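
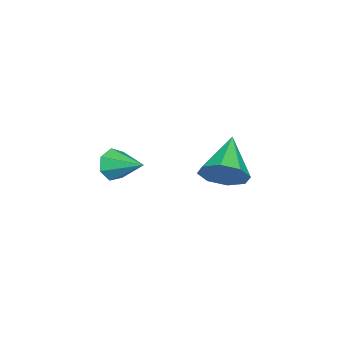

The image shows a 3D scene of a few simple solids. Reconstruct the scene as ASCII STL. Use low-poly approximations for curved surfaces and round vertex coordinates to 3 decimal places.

solid 
facet normal -0.329 -0.876 -0.352
outer loop
vertex -2.831 -2.178 -1.721
vertex -3.225 -1.792 -2.314
vertex -2.466 -2.077 -2.313
endloop
endfacet
facet normal 0.854 -0.071 0.515
outer loop
vertex -2.831 -2.178 -1.721
vertex -2.466 -2.077 -2.313
vertex -2.675 -0.328 -1.726
endloop
endfacet
facet normal -0.329 -0.876 -0.352
outer loop
vertex -2.466 -2.077 -2.313
vertex -3.225 -1.792 -2.314
vertex -2.673 -1.761 -2.906
endloop
endfacet
facet normal 0.954 0.192 -0.231
outer loop
vertex -2.466 -2.077 -2.313
vertex -2.673 -1.761 -2.906
vertex -2.675 -0.328 -1.726
endloop
endfacet
facet normal -0.329 -0.876 -0.353
outer loop
vertex -2.673 -1.761 -2.906
vertex -3.225 -1.792 -2.314
vertex -3.295 -1.468 -3.053
endloop
endfacet
facet normal 0.434 0.573 -0.695
outer loop
vertex -2.673 -1.761 -2.906
vertex -3.295 -1.468 -3.053
vertex -2.675 -0.328 -1.726
endloop
endfacet
facet normal -0.329 -0.876 -0.353
outer loop
vertex -3.295 -1.468 -3.053
vertex -3.225 -1.792 -2.314
vertex -3.864 -1.419 -2.644
endloop
endfacet
facet normal -0.313 0.788 -0.530
outer loop
vertex -3.295 -1.468 -3.053
vertex -3.864 -1.419 -2.644
vertex -2.675 -0.328 -1.726
endloop
endfacet
facet normal -0.329 -0.876 -0.353
outer loop
vertex -3.864 -1.419 -2.644
vertex -3.225 -1.792 -2.314
vertex -3.952 -1.651 -1.986
endloop
endfacet
facet normal -0.726 0.673 0.140
outer loop
vertex -3.864 -1.419 -2.644
vertex -3.952 -1.651 -1.986
vertex -2.675 -0.328 -1.726
endloop
endfacet
facet normal -0.329 -0.877 -0.351
outer loop
vertex -3.952 -1.651 -1.986
vertex -3.225 -1.792 -2.314
vertex -3.492 -1.988 -1.575
endloop
endfacet
facet normal -0.493 0.316 0.811
outer loop
vertex -3.952 -1.651 -1.986
vertex -3.492 -1.988 -1.575
vertex -2.675 -0.328 -1.726
endloop
endfacet
facet normal -0.330 -0.876 -0.351
outer loop
vertex -3.492 -1.988 -1.575
vertex -3.225 -1.792 -2.314
vertex -2.831 -2.178 -1.721
endloop
endfacet
facet normal 0.211 -0.015 0.977
outer loop
vertex -3.492 -1.988 -1.575
vertex -2.831 -2.178 -1.721
vertex -2.675 -0.328 -1.726
endloop
endfacet
facet normal 0.850 0.108 -0.516
outer loop
vertex -1.195 2.532 -0.371
vertex -1.646 3.242 -0.966
vertex -1.114 3.262 -0.085
endloop
endfacet
facet normal 0.116 -0.373 0.920
outer loop
vertex -1.195 2.532 -0.371
vertex -1.114 3.262 -0.085
vertex -3.414 3.018 0.106
endloop
endfacet
facet normal 0.850 0.107 -0.516
outer loop
vertex -1.114 3.262 -0.085
vertex -1.646 3.242 -0.966
vertex -1.344 3.98 -0.315
endloop
endfacet
facet normal 0.045 0.318 0.947
outer loop
vertex -1.114 3.262 -0.085
vertex -1.344 3.98 -0.315
vertex -3.414 3.018 0.106
endloop
endfacet
facet normal 0.850 0.107 -0.516
outer loop
vertex -1.344 3.98 -0.315
vertex -1.646 3.242 -0.966
vertex -1.751 4.266 -0.926
endloop
endfacet
facet normal -0.259 0.797 0.546
outer loop
vertex -1.344 3.98 -0.315
vertex -1.751 4.266 -0.926
vertex -3.414 3.018 0.106
endloop
endfacet
facet normal 0.850 0.107 -0.516
outer loop
vertex -1.751 4.266 -0.926
vertex -1.646 3.242 -0.966
vertex -2.097 3.951 -1.561
endloop
endfacet
facet normal -0.620 0.783 -0.051
outer loop
vertex -1.751 4.266 -0.926
vertex -2.097 3.951 -1.561
vertex -3.414 3.018 0.106
endloop
endfacet
facet normal 0.850 0.108 -0.515
outer loop
vertex -2.097 3.951 -1.561
vertex -1.646 3.242 -0.966
vertex -2.178 3.222 -1.848
endloop
endfacet
facet normal -0.823 0.285 -0.491
outer loop
vertex -2.097 3.951 -1.561
vertex -2.178 3.222 -1.848
vertex -3.414 3.018 0.106
endloop
endfacet
facet normal 0.850 0.107 -0.515
outer loop
vertex -2.178 3.222 -1.848
vertex -1.646 3.242 -0.966
vertex -1.948 2.503 -1.618
endloop
endfacet
facet normal -0.752 -0.406 -0.518
outer loop
vertex -2.178 3.222 -1.848
vertex -1.948 2.503 -1.618
vertex -3.414 3.018 0.106
endloop
endfacet
facet normal 0.850 0.107 -0.515
outer loop
vertex -1.948 2.503 -1.618
vertex -1.646 3.242 -0.966
vertex -1.541 2.218 -1.006
endloop
endfacet
facet normal -0.447 -0.887 -0.115
outer loop
vertex -1.948 2.503 -1.618
vertex -1.541 2.218 -1.006
vertex -3.414 3.018 0.106
endloop
endfacet
facet normal 0.850 0.107 -0.516
outer loop
vertex -1.541 2.218 -1.006
vertex -1.646 3.242 -0.966
vertex -1.195 2.532 -0.371
endloop
endfacet
facet normal -0.088 -0.873 0.480
outer loop
vertex -1.541 2.218 -1.006
vertex -1.195 2.532 -0.371
vertex -3.414 3.018 0.106
endloop
endfacet

endsolid


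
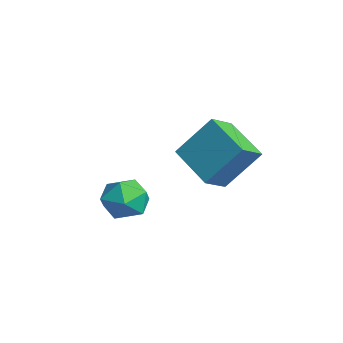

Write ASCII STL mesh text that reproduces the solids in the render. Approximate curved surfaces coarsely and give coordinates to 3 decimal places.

solid 
facet normal -0.877 -0.266 0.399
outer loop
vertex 0.6 -1.499 -0.17
vertex 0.948 -0.319 1.381
vertex 0.082 -0.621 -0.722
endloop
endfacet
facet normal -0.176 -0.596 -0.783
outer loop
vertex 1.792 -0.101 -1.501
vertex 0.6 -1.499 -0.17
vertex 0.082 -0.621 -0.722
endloop
endfacet
facet normal -0.877 -0.266 0.399
outer loop
vertex 0.082 -0.621 -0.722
vertex 0.948 -0.319 1.381
vertex 0.43 0.559 0.829
endloop
endfacet
facet normal -0.447 0.757 -0.476
outer loop
vertex 0.43 0.559 0.829
vertex 1.792 -0.101 -1.501
vertex 0.082 -0.621 -0.722
endloop
endfacet
facet normal 0.447 -0.757 0.476
outer loop
vertex 0.6 -1.499 -0.17
vertex 2.658 0.201 0.602
vertex 0.948 -0.319 1.381
endloop
endfacet
facet normal -0.176 -0.596 -0.783
outer loop
vertex 2.31 -0.979 -0.949
vertex 0.6 -1.499 -0.17
vertex 1.792 -0.101 -1.501
endloop
endfacet
facet normal 0.447 -0.757 0.476
outer loop
vertex 2.31 -0.979 -0.949
vertex 2.658 0.201 0.602
vertex 0.6 -1.499 -0.17
endloop
endfacet
facet normal 0.176 0.596 0.783
outer loop
vertex 0.948 -0.319 1.381
vertex 2.658 0.201 0.602
vertex 0.43 0.559 0.829
endloop
endfacet
facet normal -0.447 0.757 -0.476
outer loop
vertex 2.14 1.079 0.05
vertex 1.792 -0.101 -1.501
vertex 0.43 0.559 0.829
endloop
endfacet
facet normal 0.176 0.596 0.783
outer loop
vertex 0.43 0.559 0.829
vertex 2.658 0.201 0.602
vertex 2.14 1.079 0.05
endloop
endfacet
facet normal 0.877 0.266 -0.399
outer loop
vertex 2.14 1.079 0.05
vertex 2.31 -0.979 -0.949
vertex 1.792 -0.101 -1.501
endloop
endfacet
facet normal 0.877 0.266 -0.399
outer loop
vertex 2.658 0.201 0.602
vertex 2.31 -0.979 -0.949
vertex 2.14 1.079 0.05
endloop
endfacet
facet normal -0.910 0.134 0.392
outer loop
vertex 1.129 -3.419 -1.674
vertex 1.312 -4.092 -1.018
vertex 1.525 -3.177 -0.837
endloop
endfacet
facet normal -0.666 0.739 0.101
outer loop
vertex 1.129 -3.419 -1.674
vertex 1.525 -3.177 -0.837
vertex 1.841 -2.781 -1.649
endloop
endfacet
facet normal -0.529 0.613 -0.587
outer loop
vertex 1.129 -3.419 -1.674
vertex 1.841 -2.781 -1.649
vertex 1.823 -3.451 -2.332
endloop
endfacet
facet normal -0.688 -0.070 -0.722
outer loop
vertex 1.129 -3.419 -1.674
vertex 1.823 -3.451 -2.332
vertex 1.496 -4.261 -1.942
endloop
endfacet
facet normal -0.924 -0.365 -0.117
outer loop
vertex 1.129 -3.419 -1.674
vertex 1.496 -4.261 -1.942
vertex 1.312 -4.092 -1.018
endloop
endfacet
facet normal -0.050 0.905 0.422
outer loop
vertex 1.841 -2.781 -1.649
vertex 1.525 -3.177 -0.837
vertex 2.464 -3.059 -0.978
endloop
endfacet
facet normal -0.445 -0.073 0.892
outer loop
vertex 1.525 -3.177 -0.837
vertex 1.312 -4.092 -1.018
vertex 2.137 -3.869 -0.588
endloop
endfacet
facet normal -0.467 -0.882 0.068
outer loop
vertex 1.312 -4.092 -1.018
vertex 1.496 -4.261 -1.942
vertex 2.119 -4.539 -1.271
endloop
endfacet
facet normal -0.086 -0.404 -0.911
outer loop
vertex 1.496 -4.261 -1.942
vertex 1.823 -3.451 -2.332
vertex 2.435 -4.143 -2.083
endloop
endfacet
facet normal 0.171 0.701 -0.692
outer loop
vertex 1.823 -3.451 -2.332
vertex 1.841 -2.781 -1.649
vertex 2.648 -3.228 -1.902
endloop
endfacet
facet normal 0.688 0.070 0.722
outer loop
vertex 2.831 -3.901 -1.246
vertex 2.464 -3.059 -0.978
vertex 2.137 -3.869 -0.588
endloop
endfacet
facet normal 0.529 -0.613 0.587
outer loop
vertex 2.831 -3.901 -1.246
vertex 2.137 -3.869 -0.588
vertex 2.119 -4.539 -1.271
endloop
endfacet
facet normal 0.666 -0.739 -0.101
outer loop
vertex 2.831 -3.901 -1.246
vertex 2.119 -4.539 -1.271
vertex 2.435 -4.143 -2.083
endloop
endfacet
facet normal 0.910 -0.134 -0.392
outer loop
vertex 2.831 -3.901 -1.246
vertex 2.435 -4.143 -2.083
vertex 2.648 -3.228 -1.902
endloop
endfacet
facet normal 0.924 0.365 0.117
outer loop
vertex 2.831 -3.901 -1.246
vertex 2.648 -3.228 -1.902
vertex 2.464 -3.059 -0.978
endloop
endfacet
facet normal 0.086 0.404 0.911
outer loop
vertex 2.137 -3.869 -0.588
vertex 2.464 -3.059 -0.978
vertex 1.525 -3.177 -0.837
endloop
endfacet
facet normal -0.171 -0.701 0.692
outer loop
vertex 2.119 -4.539 -1.271
vertex 2.137 -3.869 -0.588
vertex 1.312 -4.092 -1.018
endloop
endfacet
facet normal 0.050 -0.905 -0.422
outer loop
vertex 2.435 -4.143 -2.083
vertex 2.119 -4.539 -1.271
vertex 1.496 -4.261 -1.942
endloop
endfacet
facet normal 0.445 0.073 -0.892
outer loop
vertex 2.648 -3.228 -1.902
vertex 2.435 -4.143 -2.083
vertex 1.823 -3.451 -2.332
endloop
endfacet
facet normal 0.467 0.882 -0.068
outer loop
vertex 2.464 -3.059 -0.978
vertex 2.648 -3.228 -1.902
vertex 1.841 -2.781 -1.649
endloop
endfacet

endsolid


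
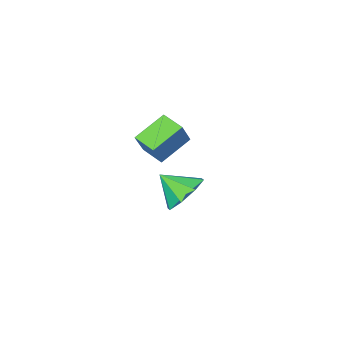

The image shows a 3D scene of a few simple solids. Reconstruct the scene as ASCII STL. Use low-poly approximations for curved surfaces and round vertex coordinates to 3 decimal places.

solid 
facet normal -0.869 -0.003 0.494
outer loop
vertex -0.894 -1.442 3.568
vertex -1.038 -0.349 3.321
vertex -1.563 -1.796 2.39
endloop
endfacet
facet normal 0.127 -0.968 0.218
outer loop
vertex -0.102 -1.791 1.559
vertex -0.894 -1.442 3.568
vertex -1.563 -1.796 2.39
endloop
endfacet
facet normal -0.870 -0.002 0.494
outer loop
vertex -1.563 -1.796 2.39
vertex -1.038 -0.349 3.321
vertex -1.706 -0.702 2.143
endloop
endfacet
facet normal -0.478 -0.252 -0.841
outer loop
vertex -1.706 -0.702 2.143
vertex -0.102 -1.791 1.559
vertex -1.563 -1.796 2.39
endloop
endfacet
facet normal 0.478 0.253 0.841
outer loop
vertex -0.894 -1.442 3.568
vertex 0.423 -0.344 2.49
vertex -1.038 -0.349 3.321
endloop
endfacet
facet normal 0.127 -0.968 0.218
outer loop
vertex 0.566 -1.438 2.737
vertex -0.894 -1.442 3.568
vertex -0.102 -1.791 1.559
endloop
endfacet
facet normal 0.478 0.252 0.841
outer loop
vertex 0.566 -1.438 2.737
vertex 0.423 -0.344 2.49
vertex -0.894 -1.442 3.568
endloop
endfacet
facet normal -0.127 0.968 -0.218
outer loop
vertex -1.038 -0.349 3.321
vertex 0.423 -0.344 2.49
vertex -1.706 -0.702 2.143
endloop
endfacet
facet normal -0.478 -0.253 -0.841
outer loop
vertex -0.246 -0.698 1.312
vertex -0.102 -1.791 1.559
vertex -1.706 -0.702 2.143
endloop
endfacet
facet normal -0.127 0.968 -0.219
outer loop
vertex -1.706 -0.702 2.143
vertex 0.423 -0.344 2.49
vertex -0.246 -0.698 1.312
endloop
endfacet
facet normal 0.869 0.003 -0.494
outer loop
vertex -0.246 -0.698 1.312
vertex 0.566 -1.438 2.737
vertex -0.102 -1.791 1.559
endloop
endfacet
facet normal 0.869 0.002 -0.494
outer loop
vertex 0.423 -0.344 2.49
vertex 0.566 -1.438 2.737
vertex -0.246 -0.698 1.312
endloop
endfacet
facet normal -0.431 0.649 -0.627
outer loop
vertex 2.623 3.727 2.264
vertex 2.037 4.082 3.034
vertex 2.961 4.325 2.651
endloop
endfacet
facet normal 0.898 -0.419 -0.137
outer loop
vertex 2.623 3.727 2.264
vertex 2.961 4.325 2.651
vertex 2.623 3.198 3.886
endloop
endfacet
facet normal -0.431 0.649 -0.627
outer loop
vertex 2.961 4.325 2.651
vertex 2.037 4.082 3.034
vertex 2.759 4.78 3.261
endloop
endfacet
facet normal 0.956 0.033 0.292
outer loop
vertex 2.961 4.325 2.651
vertex 2.759 4.78 3.261
vertex 2.623 3.198 3.886
endloop
endfacet
facet normal -0.431 0.649 -0.627
outer loop
vertex 2.759 4.78 3.261
vertex 2.037 4.082 3.034
vertex 2.133 4.826 3.739
endloop
endfacet
facet normal 0.599 0.249 0.761
outer loop
vertex 2.759 4.78 3.261
vertex 2.133 4.826 3.739
vertex 2.623 3.198 3.886
endloop
endfacet
facet normal -0.431 0.649 -0.627
outer loop
vertex 2.133 4.826 3.739
vertex 2.037 4.082 3.034
vertex 1.451 4.436 3.804
endloop
endfacet
facet normal 0.037 0.101 0.994
outer loop
vertex 2.133 4.826 3.739
vertex 1.451 4.436 3.804
vertex 2.623 3.198 3.886
endloop
endfacet
facet normal -0.431 0.649 -0.627
outer loop
vertex 1.451 4.436 3.804
vertex 2.037 4.082 3.034
vertex 1.113 3.838 3.417
endloop
endfacet
facet normal -0.404 -0.325 0.855
outer loop
vertex 1.451 4.436 3.804
vertex 1.113 3.838 3.417
vertex 2.623 3.198 3.886
endloop
endfacet
facet normal -0.431 0.650 -0.626
outer loop
vertex 1.113 3.838 3.417
vertex 2.037 4.082 3.034
vertex 1.315 3.383 2.806
endloop
endfacet
facet normal -0.462 -0.778 0.426
outer loop
vertex 1.113 3.838 3.417
vertex 1.315 3.383 2.806
vertex 2.623 3.198 3.886
endloop
endfacet
facet normal -0.430 0.649 -0.627
outer loop
vertex 1.315 3.383 2.806
vertex 2.037 4.082 3.034
vertex 1.941 3.337 2.329
endloop
endfacet
facet normal -0.105 -0.994 -0.043
outer loop
vertex 1.315 3.383 2.806
vertex 1.941 3.337 2.329
vertex 2.623 3.198 3.886
endloop
endfacet
facet normal -0.431 0.649 -0.627
outer loop
vertex 1.941 3.337 2.329
vertex 2.037 4.082 3.034
vertex 2.623 3.727 2.264
endloop
endfacet
facet normal 0.457 -0.846 -0.276
outer loop
vertex 1.941 3.337 2.329
vertex 2.623 3.727 2.264
vertex 2.623 3.198 3.886
endloop
endfacet

endsolid


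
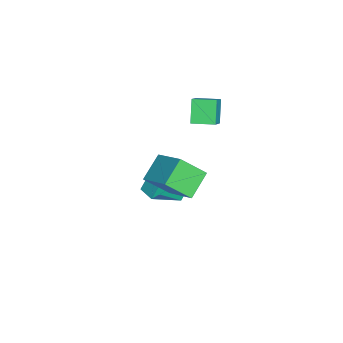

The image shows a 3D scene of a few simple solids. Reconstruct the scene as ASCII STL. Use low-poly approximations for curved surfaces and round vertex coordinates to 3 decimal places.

solid 
facet normal -0.756 0.351 0.552
outer loop
vertex 1.06 0.917 2.591
vertex 2.361 2.146 3.591
vertex 0.792 2.126 1.456
endloop
endfacet
facet normal -0.635 -0.599 -0.488
outer loop
vertex 1.979 1.574 0.589
vertex 1.06 0.917 2.591
vertex 0.792 2.126 1.456
endloop
endfacet
facet normal -0.756 0.351 0.552
outer loop
vertex 0.792 2.126 1.456
vertex 2.361 2.146 3.591
vertex 2.093 3.354 2.456
endloop
endfacet
facet normal -0.159 0.719 -0.676
outer loop
vertex 2.093 3.354 2.456
vertex 1.979 1.574 0.589
vertex 0.792 2.126 1.456
endloop
endfacet
facet normal 0.160 -0.719 0.676
outer loop
vertex 1.06 0.917 2.591
vertex 3.548 1.594 2.724
vertex 2.361 2.146 3.591
endloop
endfacet
facet normal -0.635 -0.599 -0.488
outer loop
vertex 2.247 0.366 1.724
vertex 1.06 0.917 2.591
vertex 1.979 1.574 0.589
endloop
endfacet
facet normal 0.160 -0.720 0.676
outer loop
vertex 2.247 0.366 1.724
vertex 3.548 1.594 2.724
vertex 1.06 0.917 2.591
endloop
endfacet
facet normal 0.635 0.599 0.488
outer loop
vertex 2.361 2.146 3.591
vertex 3.548 1.594 2.724
vertex 2.093 3.354 2.456
endloop
endfacet
facet normal -0.160 0.719 -0.676
outer loop
vertex 3.28 2.803 1.589
vertex 1.979 1.574 0.589
vertex 2.093 3.354 2.456
endloop
endfacet
facet normal 0.635 0.599 0.488
outer loop
vertex 2.093 3.354 2.456
vertex 3.548 1.594 2.724
vertex 3.28 2.803 1.589
endloop
endfacet
facet normal 0.756 -0.351 -0.552
outer loop
vertex 3.28 2.803 1.589
vertex 2.247 0.366 1.724
vertex 1.979 1.574 0.589
endloop
endfacet
facet normal 0.756 -0.351 -0.552
outer loop
vertex 3.548 1.594 2.724
vertex 2.247 0.366 1.724
vertex 3.28 2.803 1.589
endloop
endfacet
facet normal -0.783 0.040 -0.621
outer loop
vertex -4.585 1.983 2.143
vertex -4.579 3.221 2.216
vertex -3.689 2.045 1.018
endloop
endfacet
facet normal -0.005 -0.998 -0.059
outer loop
vertex -2.421 1.979 2.024
vertex -4.585 1.983 2.143
vertex -3.689 2.045 1.018
endloop
endfacet
facet normal -0.783 0.040 -0.621
outer loop
vertex -3.689 2.045 1.018
vertex -4.579 3.221 2.216
vertex -3.683 3.283 1.091
endloop
endfacet
facet normal 0.622 0.043 -0.782
outer loop
vertex -3.683 3.283 1.091
vertex -2.421 1.979 2.024
vertex -3.689 2.045 1.018
endloop
endfacet
facet normal -0.622 -0.043 0.782
outer loop
vertex -4.585 1.983 2.143
vertex -3.311 3.155 3.222
vertex -4.579 3.221 2.216
endloop
endfacet
facet normal -0.005 -0.998 -0.059
outer loop
vertex -3.317 1.917 3.149
vertex -4.585 1.983 2.143
vertex -2.421 1.979 2.024
endloop
endfacet
facet normal -0.622 -0.043 0.782
outer loop
vertex -3.317 1.917 3.149
vertex -3.311 3.155 3.222
vertex -4.585 1.983 2.143
endloop
endfacet
facet normal 0.005 0.998 0.059
outer loop
vertex -4.579 3.221 2.216
vertex -3.311 3.155 3.222
vertex -3.683 3.283 1.091
endloop
endfacet
facet normal 0.622 0.043 -0.782
outer loop
vertex -2.415 3.217 2.097
vertex -2.421 1.979 2.024
vertex -3.683 3.283 1.091
endloop
endfacet
facet normal 0.005 0.998 0.059
outer loop
vertex -3.683 3.283 1.091
vertex -3.311 3.155 3.222
vertex -2.415 3.217 2.097
endloop
endfacet
facet normal 0.783 -0.040 0.621
outer loop
vertex -2.415 3.217 2.097
vertex -3.317 1.917 3.149
vertex -2.421 1.979 2.024
endloop
endfacet
facet normal 0.783 -0.040 0.621
outer loop
vertex -3.311 3.155 3.222
vertex -3.317 1.917 3.149
vertex -2.415 3.217 2.097
endloop
endfacet
facet normal -0.352 0.358 0.865
outer loop
vertex -1.553 0.423 -0.382
vertex -0.78 1.087 -0.342
vertex -2.629 1.735 -1.362
endloop
endfacet
facet normal -0.758 -0.651 -0.039
outer loop
vertex -1.94 1.033 -3.058
vertex -1.553 0.423 -0.382
vertex -2.629 1.735 -1.362
endloop
endfacet
facet normal -0.351 0.358 0.865
outer loop
vertex -2.629 1.735 -1.362
vertex -0.78 1.087 -0.342
vertex -1.856 2.399 -1.323
endloop
endfacet
facet normal -0.550 0.669 -0.500
outer loop
vertex -1.856 2.399 -1.323
vertex -1.94 1.033 -3.058
vertex -2.629 1.735 -1.362
endloop
endfacet
facet normal 0.549 -0.669 0.500
outer loop
vertex -1.553 0.423 -0.382
vertex -0.091 0.385 -2.038
vertex -0.78 1.087 -0.342
endloop
endfacet
facet normal -0.758 -0.651 -0.039
outer loop
vertex -0.864 -0.279 -2.077
vertex -1.553 0.423 -0.382
vertex -1.94 1.033 -3.058
endloop
endfacet
facet normal 0.549 -0.669 0.500
outer loop
vertex -0.864 -0.279 -2.077
vertex -0.091 0.385 -2.038
vertex -1.553 0.423 -0.382
endloop
endfacet
facet normal 0.758 0.651 0.039
outer loop
vertex -0.78 1.087 -0.342
vertex -0.091 0.385 -2.038
vertex -1.856 2.399 -1.323
endloop
endfacet
facet normal -0.549 0.669 -0.500
outer loop
vertex -1.167 1.697 -3.018
vertex -1.94 1.033 -3.058
vertex -1.856 2.399 -1.323
endloop
endfacet
facet normal 0.758 0.651 0.039
outer loop
vertex -1.856 2.399 -1.323
vertex -0.091 0.385 -2.038
vertex -1.167 1.697 -3.018
endloop
endfacet
facet normal 0.352 -0.358 -0.865
outer loop
vertex -1.167 1.697 -3.018
vertex -0.864 -0.279 -2.077
vertex -1.94 1.033 -3.058
endloop
endfacet
facet normal 0.351 -0.358 -0.865
outer loop
vertex -0.091 0.385 -2.038
vertex -0.864 -0.279 -2.077
vertex -1.167 1.697 -3.018
endloop
endfacet

endsolid


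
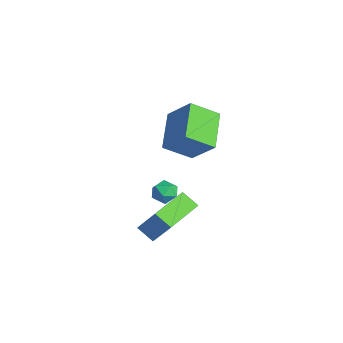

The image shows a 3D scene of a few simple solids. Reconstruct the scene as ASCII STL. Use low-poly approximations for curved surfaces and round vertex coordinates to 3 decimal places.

solid 
facet normal -0.517 0.847 0.123
outer loop
vertex -0.845 2.561 -1.539
vertex -0.19 3.045 -2.119
vertex -1.919 2.135 -3.11
endloop
endfacet
facet normal -0.655 -0.484 0.579
outer loop
vertex -0.87 0.415 -3.361
vertex -0.845 2.561 -1.539
vertex -1.919 2.135 -3.11
endloop
endfacet
facet normal -0.517 0.847 0.123
outer loop
vertex -1.919 2.135 -3.11
vertex -0.19 3.045 -2.119
vertex -1.264 2.619 -3.69
endloop
endfacet
facet normal -0.551 -0.219 -0.805
outer loop
vertex -1.264 2.619 -3.69
vertex -0.87 0.415 -3.361
vertex -1.919 2.135 -3.11
endloop
endfacet
facet normal 0.551 0.219 0.805
outer loop
vertex -0.845 2.561 -1.539
vertex 0.859 1.325 -2.37
vertex -0.19 3.045 -2.119
endloop
endfacet
facet normal -0.655 -0.484 0.579
outer loop
vertex 0.204 0.841 -1.79
vertex -0.845 2.561 -1.539
vertex -0.87 0.415 -3.361
endloop
endfacet
facet normal 0.551 0.219 0.805
outer loop
vertex 0.204 0.841 -1.79
vertex 0.859 1.325 -2.37
vertex -0.845 2.561 -1.539
endloop
endfacet
facet normal 0.655 0.484 -0.579
outer loop
vertex -0.19 3.045 -2.119
vertex 0.859 1.325 -2.37
vertex -1.264 2.619 -3.69
endloop
endfacet
facet normal -0.551 -0.219 -0.805
outer loop
vertex -0.215 0.899 -3.941
vertex -0.87 0.415 -3.361
vertex -1.264 2.619 -3.69
endloop
endfacet
facet normal 0.655 0.484 -0.579
outer loop
vertex -1.264 2.619 -3.69
vertex 0.859 1.325 -2.37
vertex -0.215 0.899 -3.941
endloop
endfacet
facet normal 0.517 -0.847 -0.123
outer loop
vertex -0.215 0.899 -3.941
vertex 0.204 0.841 -1.79
vertex -0.87 0.415 -3.361
endloop
endfacet
facet normal 0.517 -0.847 -0.123
outer loop
vertex 0.859 1.325 -2.37
vertex 0.204 0.841 -1.79
vertex -0.215 0.899 -3.941
endloop
endfacet
facet normal -0.615 -0.370 -0.696
outer loop
vertex -1.603 1.903 1.098
vertex -3.235 2.814 2.055
vertex -1.387 3.234 0.2
endloop
endfacet
facet normal 0.777 -0.434 -0.456
outer loop
vertex -0.305 3.886 1.425
vertex -1.603 1.903 1.098
vertex -1.387 3.234 0.2
endloop
endfacet
facet normal -0.615 -0.370 -0.696
outer loop
vertex -1.387 3.234 0.2
vertex -3.235 2.814 2.055
vertex -3.019 4.145 1.157
endloop
endfacet
facet normal 0.133 0.821 -0.555
outer loop
vertex -3.019 4.145 1.157
vertex -0.305 3.886 1.425
vertex -1.387 3.234 0.2
endloop
endfacet
facet normal -0.133 -0.821 0.555
outer loop
vertex -1.603 1.903 1.098
vertex -2.153 3.466 3.28
vertex -3.235 2.814 2.055
endloop
endfacet
facet normal 0.777 -0.434 -0.456
outer loop
vertex -0.521 2.555 2.323
vertex -1.603 1.903 1.098
vertex -0.305 3.886 1.425
endloop
endfacet
facet normal -0.133 -0.821 0.555
outer loop
vertex -0.521 2.555 2.323
vertex -2.153 3.466 3.28
vertex -1.603 1.903 1.098
endloop
endfacet
facet normal -0.777 0.434 0.456
outer loop
vertex -3.235 2.814 2.055
vertex -2.153 3.466 3.28
vertex -3.019 4.145 1.157
endloop
endfacet
facet normal 0.133 0.821 -0.555
outer loop
vertex -1.937 4.797 2.382
vertex -0.305 3.886 1.425
vertex -3.019 4.145 1.157
endloop
endfacet
facet normal -0.777 0.434 0.456
outer loop
vertex -3.019 4.145 1.157
vertex -2.153 3.466 3.28
vertex -1.937 4.797 2.382
endloop
endfacet
facet normal 0.615 0.370 0.696
outer loop
vertex -1.937 4.797 2.382
vertex -0.521 2.555 2.323
vertex -0.305 3.886 1.425
endloop
endfacet
facet normal 0.615 0.370 0.696
outer loop
vertex -2.153 3.466 3.28
vertex -0.521 2.555 2.323
vertex -1.937 4.797 2.382
endloop
endfacet
facet normal -0.147 -0.066 0.987
outer loop
vertex -4.176 3.0 -3.079
vertex -3.782 2.404 -3.06
vertex -3.471 3.041 -2.971
endloop
endfacet
facet normal -0.154 0.616 0.772
outer loop
vertex -4.176 3.0 -3.079
vertex -3.471 3.041 -2.971
vertex -3.793 3.507 -3.407
endloop
endfacet
facet normal -0.668 0.688 0.283
outer loop
vertex -4.176 3.0 -3.079
vertex -3.793 3.507 -3.407
vertex -4.304 3.158 -3.765
endloop
endfacet
facet normal -0.980 0.051 0.195
outer loop
vertex -4.176 3.0 -3.079
vertex -4.304 3.158 -3.765
vertex -4.297 2.476 -3.55
endloop
endfacet
facet normal -0.657 -0.414 0.630
outer loop
vertex -4.176 3.0 -3.079
vertex -4.297 2.476 -3.55
vertex -3.782 2.404 -3.06
endloop
endfacet
facet normal 0.472 0.754 0.458
outer loop
vertex -3.793 3.507 -3.407
vertex -3.471 3.041 -2.971
vertex -3.163 3.224 -3.59
endloop
endfacet
facet normal 0.481 -0.347 0.805
outer loop
vertex -3.471 3.041 -2.971
vertex -3.782 2.404 -3.06
vertex -3.156 2.542 -3.375
endloop
endfacet
facet normal -0.343 -0.911 0.227
outer loop
vertex -3.782 2.404 -3.06
vertex -4.297 2.476 -3.55
vertex -3.667 2.193 -3.733
endloop
endfacet
facet normal -0.864 -0.159 -0.477
outer loop
vertex -4.297 2.476 -3.55
vertex -4.304 3.158 -3.765
vertex -3.989 2.659 -4.169
endloop
endfacet
facet normal -0.360 0.871 -0.335
outer loop
vertex -4.304 3.158 -3.765
vertex -3.793 3.507 -3.407
vertex -3.678 3.296 -4.08
endloop
endfacet
facet normal 0.980 -0.051 -0.195
outer loop
vertex -3.284 2.7 -4.061
vertex -3.163 3.224 -3.59
vertex -3.156 2.542 -3.375
endloop
endfacet
facet normal 0.668 -0.688 -0.283
outer loop
vertex -3.284 2.7 -4.061
vertex -3.156 2.542 -3.375
vertex -3.667 2.193 -3.733
endloop
endfacet
facet normal 0.154 -0.616 -0.772
outer loop
vertex -3.284 2.7 -4.061
vertex -3.667 2.193 -3.733
vertex -3.989 2.659 -4.169
endloop
endfacet
facet normal 0.147 0.066 -0.987
outer loop
vertex -3.284 2.7 -4.061
vertex -3.989 2.659 -4.169
vertex -3.678 3.296 -4.08
endloop
endfacet
facet normal 0.657 0.414 -0.630
outer loop
vertex -3.284 2.7 -4.061
vertex -3.678 3.296 -4.08
vertex -3.163 3.224 -3.59
endloop
endfacet
facet normal 0.864 0.159 0.477
outer loop
vertex -3.156 2.542 -3.375
vertex -3.163 3.224 -3.59
vertex -3.471 3.041 -2.971
endloop
endfacet
facet normal 0.360 -0.871 0.335
outer loop
vertex -3.667 2.193 -3.733
vertex -3.156 2.542 -3.375
vertex -3.782 2.404 -3.06
endloop
endfacet
facet normal -0.472 -0.754 -0.458
outer loop
vertex -3.989 2.659 -4.169
vertex -3.667 2.193 -3.733
vertex -4.297 2.476 -3.55
endloop
endfacet
facet normal -0.481 0.347 -0.805
outer loop
vertex -3.678 3.296 -4.08
vertex -3.989 2.659 -4.169
vertex -4.304 3.158 -3.765
endloop
endfacet
facet normal 0.343 0.911 -0.227
outer loop
vertex -3.163 3.224 -3.59
vertex -3.678 3.296 -4.08
vertex -3.793 3.507 -3.407
endloop
endfacet

endsolid


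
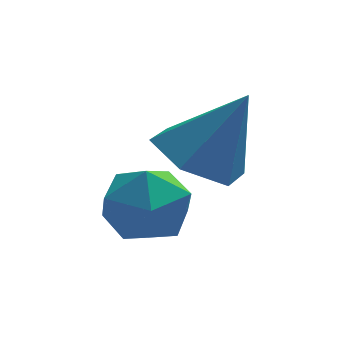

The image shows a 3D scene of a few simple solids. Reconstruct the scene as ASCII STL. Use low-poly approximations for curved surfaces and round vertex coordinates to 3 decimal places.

solid 
facet normal -0.510 0.015 -0.860
outer loop
vertex -0.016 -1.296 -0.587
vertex -0.937 -1.296 -0.041
vertex -0.47 -0.369 -0.302
endloop
endfacet
facet normal 0.896 0.444 -0.016
outer loop
vertex -0.016 -1.296 -0.587
vertex -0.47 -0.369 -0.302
vertex 0.037 -1.324 1.601
endloop
endfacet
facet normal -0.510 0.015 -0.860
outer loop
vertex -0.47 -0.369 -0.302
vertex -0.937 -1.296 -0.041
vertex -1.39 -0.369 0.243
endloop
endfacet
facet normal 0.229 0.893 0.387
outer loop
vertex -0.47 -0.369 -0.302
vertex -1.39 -0.369 0.243
vertex 0.037 -1.324 1.601
endloop
endfacet
facet normal -0.510 0.015 -0.860
outer loop
vertex -1.39 -0.369 0.243
vertex -0.937 -1.296 -0.041
vertex -1.857 -1.296 0.504
endloop
endfacet
facet normal -0.444 0.443 0.779
outer loop
vertex -1.39 -0.369 0.243
vertex -1.857 -1.296 0.504
vertex 0.037 -1.324 1.601
endloop
endfacet
facet normal -0.510 0.015 -0.860
outer loop
vertex -1.857 -1.296 0.504
vertex -0.937 -1.296 -0.041
vertex -1.404 -2.222 0.219
endloop
endfacet
facet normal -0.451 -0.457 0.767
outer loop
vertex -1.857 -1.296 0.504
vertex -1.404 -2.222 0.219
vertex 0.037 -1.324 1.601
endloop
endfacet
facet normal -0.510 0.015 -0.860
outer loop
vertex -1.404 -2.222 0.219
vertex -0.937 -1.296 -0.041
vertex -0.484 -2.222 -0.326
endloop
endfacet
facet normal 0.216 -0.906 0.364
outer loop
vertex -1.404 -2.222 0.219
vertex -0.484 -2.222 -0.326
vertex 0.037 -1.324 1.601
endloop
endfacet
facet normal -0.510 0.015 -0.860
outer loop
vertex -0.484 -2.222 -0.326
vertex -0.937 -1.296 -0.041
vertex -0.016 -1.296 -0.587
endloop
endfacet
facet normal 0.889 -0.457 -0.027
outer loop
vertex -0.484 -2.222 -0.326
vertex -0.016 -1.296 -0.587
vertex 0.037 -1.324 1.601
endloop
endfacet
facet normal -0.929 0.316 0.195
outer loop
vertex -2.85 -2.063 -1.028
vertex -2.866 -2.622 -0.2
vertex -2.537 -1.679 -0.16
endloop
endfacet
facet normal -0.559 0.814 -0.159
outer loop
vertex -2.85 -2.063 -1.028
vertex -2.537 -1.679 -0.16
vertex -2.029 -1.494 -1.0
endloop
endfacet
facet normal -0.341 0.530 -0.776
outer loop
vertex -2.85 -2.063 -1.028
vertex -2.029 -1.494 -1.0
vertex -2.044 -2.322 -1.559
endloop
endfacet
facet normal -0.576 -0.142 -0.805
outer loop
vertex -2.85 -2.063 -1.028
vertex -2.044 -2.322 -1.559
vertex -2.562 -3.019 -1.065
endloop
endfacet
facet normal -0.940 -0.275 -0.204
outer loop
vertex -2.85 -2.063 -1.028
vertex -2.562 -3.019 -1.065
vertex -2.866 -2.622 -0.2
endloop
endfacet
facet normal 0.020 0.974 0.227
outer loop
vertex -2.029 -1.494 -1.0
vertex -2.537 -1.679 -0.16
vertex -1.538 -1.701 -0.155
endloop
endfacet
facet normal -0.578 0.168 0.799
outer loop
vertex -2.537 -1.679 -0.16
vertex -2.866 -2.622 -0.2
vertex -2.056 -2.398 0.339
endloop
endfacet
facet normal -0.595 -0.789 0.153
outer loop
vertex -2.866 -2.622 -0.2
vertex -2.562 -3.019 -1.065
vertex -2.071 -3.226 -0.22
endloop
endfacet
facet normal -0.009 -0.574 -0.819
outer loop
vertex -2.562 -3.019 -1.065
vertex -2.044 -2.322 -1.559
vertex -1.563 -3.041 -1.06
endloop
endfacet
facet normal 0.372 0.515 -0.773
outer loop
vertex -2.044 -2.322 -1.559
vertex -2.029 -1.494 -1.0
vertex -1.234 -2.098 -1.02
endloop
endfacet
facet normal 0.576 0.142 0.805
outer loop
vertex -1.25 -2.657 -0.192
vertex -1.538 -1.701 -0.155
vertex -2.056 -2.398 0.339
endloop
endfacet
facet normal 0.341 -0.530 0.776
outer loop
vertex -1.25 -2.657 -0.192
vertex -2.056 -2.398 0.339
vertex -2.071 -3.226 -0.22
endloop
endfacet
facet normal 0.559 -0.814 0.159
outer loop
vertex -1.25 -2.657 -0.192
vertex -2.071 -3.226 -0.22
vertex -1.563 -3.041 -1.06
endloop
endfacet
facet normal 0.929 -0.316 -0.195
outer loop
vertex -1.25 -2.657 -0.192
vertex -1.563 -3.041 -1.06
vertex -1.234 -2.098 -1.02
endloop
endfacet
facet normal 0.940 0.275 0.204
outer loop
vertex -1.25 -2.657 -0.192
vertex -1.234 -2.098 -1.02
vertex -1.538 -1.701 -0.155
endloop
endfacet
facet normal 0.009 0.574 0.819
outer loop
vertex -2.056 -2.398 0.339
vertex -1.538 -1.701 -0.155
vertex -2.537 -1.679 -0.16
endloop
endfacet
facet normal -0.372 -0.515 0.773
outer loop
vertex -2.071 -3.226 -0.22
vertex -2.056 -2.398 0.339
vertex -2.866 -2.622 -0.2
endloop
endfacet
facet normal -0.020 -0.974 -0.227
outer loop
vertex -1.563 -3.041 -1.06
vertex -2.071 -3.226 -0.22
vertex -2.562 -3.019 -1.065
endloop
endfacet
facet normal 0.578 -0.168 -0.799
outer loop
vertex -1.234 -2.098 -1.02
vertex -1.563 -3.041 -1.06
vertex -2.044 -2.322 -1.559
endloop
endfacet
facet normal 0.595 0.789 -0.153
outer loop
vertex -1.538 -1.701 -0.155
vertex -1.234 -2.098 -1.02
vertex -2.029 -1.494 -1.0
endloop
endfacet

endsolid


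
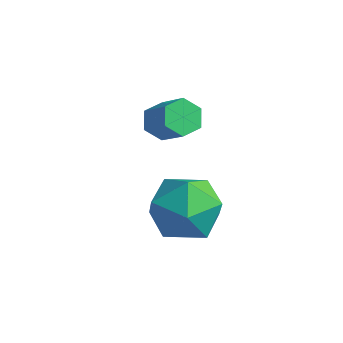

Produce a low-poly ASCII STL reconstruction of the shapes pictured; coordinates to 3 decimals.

solid 
facet normal -0.104 0.964 -0.243
outer loop
vertex 2.644 -2.803 1.864
vertex 1.399 -2.929 1.896
vertex 2.022 -2.601 2.93
endloop
endfacet
facet normal 0.497 0.858 0.127
outer loop
vertex 2.644 -2.803 1.864
vertex 2.022 -2.601 2.93
vertex 3.104 -3.23 2.947
endloop
endfacet
facet normal 0.894 0.384 -0.228
outer loop
vertex 2.644 -2.803 1.864
vertex 3.104 -3.23 2.947
vertex 3.15 -3.946 1.922
endloop
endfacet
facet normal 0.540 0.197 -0.818
outer loop
vertex 2.644 -2.803 1.864
vertex 3.15 -3.946 1.922
vertex 2.097 -3.761 1.272
endloop
endfacet
facet normal -0.078 0.556 -0.828
outer loop
vertex 2.644 -2.803 1.864
vertex 2.097 -3.761 1.272
vertex 1.399 -2.929 1.896
endloop
endfacet
facet normal 0.320 0.571 0.756
outer loop
vertex 3.104 -3.23 2.947
vertex 2.022 -2.601 2.93
vertex 2.143 -3.619 3.648
endloop
endfacet
facet normal -0.652 0.742 0.157
outer loop
vertex 2.022 -2.601 2.93
vertex 1.399 -2.929 1.896
vertex 1.09 -3.434 2.998
endloop
endfacet
facet normal -0.609 0.081 -0.789
outer loop
vertex 1.399 -2.929 1.896
vertex 2.097 -3.761 1.272
vertex 1.136 -4.15 1.973
endloop
endfacet
facet normal 0.390 -0.499 -0.774
outer loop
vertex 2.097 -3.761 1.272
vertex 3.15 -3.946 1.922
vertex 2.218 -4.779 1.99
endloop
endfacet
facet normal 0.964 -0.196 0.180
outer loop
vertex 3.15 -3.946 1.922
vertex 3.104 -3.23 2.947
vertex 2.841 -4.451 3.024
endloop
endfacet
facet normal -0.540 -0.197 0.818
outer loop
vertex 1.596 -4.577 3.056
vertex 2.143 -3.619 3.648
vertex 1.09 -3.434 2.998
endloop
endfacet
facet normal -0.894 -0.384 0.228
outer loop
vertex 1.596 -4.577 3.056
vertex 1.09 -3.434 2.998
vertex 1.136 -4.15 1.973
endloop
endfacet
facet normal -0.497 -0.858 -0.127
outer loop
vertex 1.596 -4.577 3.056
vertex 1.136 -4.15 1.973
vertex 2.218 -4.779 1.99
endloop
endfacet
facet normal 0.104 -0.964 0.243
outer loop
vertex 1.596 -4.577 3.056
vertex 2.218 -4.779 1.99
vertex 2.841 -4.451 3.024
endloop
endfacet
facet normal 0.078 -0.556 0.828
outer loop
vertex 1.596 -4.577 3.056
vertex 2.841 -4.451 3.024
vertex 2.143 -3.619 3.648
endloop
endfacet
facet normal -0.390 0.499 0.774
outer loop
vertex 1.09 -3.434 2.998
vertex 2.143 -3.619 3.648
vertex 2.022 -2.601 2.93
endloop
endfacet
facet normal -0.964 0.196 -0.180
outer loop
vertex 1.136 -4.15 1.973
vertex 1.09 -3.434 2.998
vertex 1.399 -2.929 1.896
endloop
endfacet
facet normal -0.320 -0.571 -0.756
outer loop
vertex 2.218 -4.779 1.99
vertex 1.136 -4.15 1.973
vertex 2.097 -3.761 1.272
endloop
endfacet
facet normal 0.652 -0.742 -0.157
outer loop
vertex 2.841 -4.451 3.024
vertex 2.218 -4.779 1.99
vertex 3.15 -3.946 1.922
endloop
endfacet
facet normal 0.609 -0.081 0.789
outer loop
vertex 2.143 -3.619 3.648
vertex 2.841 -4.451 3.024
vertex 3.104 -3.23 2.947
endloop
endfacet
facet normal -0.725 0.168 -0.668
outer loop
vertex -0.871 -0.495 2.073
vertex -1.337 -0.785 2.506
vertex -1.209 -0.098 2.54
endloop
endfacet
facet normal 0.491 0.806 -0.330
outer loop
vertex -0.871 -0.495 2.073
vertex -1.209 -0.098 2.54
vertex 0.203 -0.744 3.06
endloop
endfacet
facet normal 0.491 0.807 -0.330
outer loop
vertex 0.203 -0.744 3.06
vertex -1.209 -0.098 2.54
vertex -0.135 -0.347 3.528
endloop
endfacet
facet normal 0.726 -0.168 0.667
outer loop
vertex 0.203 -0.744 3.06
vertex -0.135 -0.347 3.528
vertex -0.263 -1.035 3.494
endloop
endfacet
facet normal -0.726 0.168 -0.667
outer loop
vertex -1.209 -0.098 2.54
vertex -1.337 -0.785 2.506
vertex -1.675 -0.389 2.974
endloop
endfacet
facet normal -0.173 0.894 0.413
outer loop
vertex -1.209 -0.098 2.54
vertex -1.675 -0.389 2.974
vertex -0.135 -0.347 3.528
endloop
endfacet
facet normal -0.173 0.894 0.414
outer loop
vertex -0.135 -0.347 3.528
vertex -1.675 -0.389 2.974
vertex -0.601 -0.638 3.961
endloop
endfacet
facet normal 0.725 -0.168 0.668
outer loop
vertex -0.135 -0.347 3.528
vertex -0.601 -0.638 3.961
vertex -0.263 -1.035 3.494
endloop
endfacet
facet normal -0.726 0.168 -0.667
outer loop
vertex -1.675 -0.389 2.974
vertex -1.337 -0.785 2.506
vertex -1.803 -1.076 2.94
endloop
endfacet
facet normal -0.663 0.087 0.743
outer loop
vertex -1.675 -0.389 2.974
vertex -1.803 -1.076 2.94
vertex -0.601 -0.638 3.961
endloop
endfacet
facet normal -0.663 0.087 0.743
outer loop
vertex -0.601 -0.638 3.961
vertex -1.803 -1.076 2.94
vertex -0.729 -1.325 3.927
endloop
endfacet
facet normal 0.725 -0.168 0.668
outer loop
vertex -0.601 -0.638 3.961
vertex -0.729 -1.325 3.927
vertex -0.263 -1.035 3.494
endloop
endfacet
facet normal -0.726 0.168 -0.667
outer loop
vertex -1.803 -1.076 2.94
vertex -1.337 -0.785 2.506
vertex -1.465 -1.473 2.472
endloop
endfacet
facet normal -0.490 -0.807 0.330
outer loop
vertex -1.803 -1.076 2.94
vertex -1.465 -1.473 2.472
vertex -0.729 -1.325 3.927
endloop
endfacet
facet normal -0.491 -0.806 0.330
outer loop
vertex -0.729 -1.325 3.927
vertex -1.465 -1.473 2.472
vertex -0.391 -1.722 3.46
endloop
endfacet
facet normal 0.725 -0.168 0.668
outer loop
vertex -0.729 -1.325 3.927
vertex -0.391 -1.722 3.46
vertex -0.263 -1.035 3.494
endloop
endfacet
facet normal -0.725 0.168 -0.668
outer loop
vertex -1.465 -1.473 2.472
vertex -1.337 -0.785 2.506
vertex -0.999 -1.182 2.039
endloop
endfacet
facet normal 0.174 -0.894 -0.414
outer loop
vertex -1.465 -1.473 2.472
vertex -0.999 -1.182 2.039
vertex -0.391 -1.722 3.46
endloop
endfacet
facet normal 0.173 -0.894 -0.414
outer loop
vertex -0.391 -1.722 3.46
vertex -0.999 -1.182 2.039
vertex 0.075 -1.431 3.026
endloop
endfacet
facet normal 0.726 -0.168 0.667
outer loop
vertex -0.391 -1.722 3.46
vertex 0.075 -1.431 3.026
vertex -0.263 -1.035 3.494
endloop
endfacet
facet normal -0.725 0.168 -0.668
outer loop
vertex -0.999 -1.182 2.039
vertex -1.337 -0.785 2.506
vertex -0.871 -0.495 2.073
endloop
endfacet
facet normal 0.663 -0.087 -0.743
outer loop
vertex -0.999 -1.182 2.039
vertex -0.871 -0.495 2.073
vertex 0.075 -1.431 3.026
endloop
endfacet
facet normal 0.663 -0.087 -0.743
outer loop
vertex 0.075 -1.431 3.026
vertex -0.871 -0.495 2.073
vertex 0.203 -0.744 3.06
endloop
endfacet
facet normal 0.726 -0.168 0.667
outer loop
vertex 0.075 -1.431 3.026
vertex 0.203 -0.744 3.06
vertex -0.263 -1.035 3.494
endloop
endfacet

endsolid


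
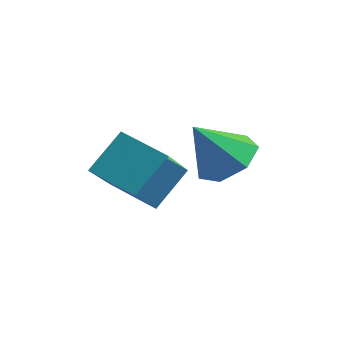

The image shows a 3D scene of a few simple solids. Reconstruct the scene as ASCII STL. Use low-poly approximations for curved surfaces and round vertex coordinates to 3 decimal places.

solid 
facet normal 0.427 0.369 -0.825
outer loop
vertex 3.991 1.216 -0.385
vertex 3.168 1.681 -0.603
vertex 3.919 1.994 -0.074
endloop
endfacet
facet normal 0.592 -0.251 0.766
outer loop
vertex 3.991 1.216 -0.385
vertex 3.919 1.994 -0.074
vertex 2.472 1.079 0.743
endloop
endfacet
facet normal 0.427 0.370 -0.825
outer loop
vertex 3.919 1.994 -0.074
vertex 3.168 1.681 -0.603
vertex 3.281 2.537 -0.161
endloop
endfacet
facet normal 0.234 0.415 0.879
outer loop
vertex 3.919 1.994 -0.074
vertex 3.281 2.537 -0.161
vertex 2.472 1.079 0.743
endloop
endfacet
facet normal 0.427 0.370 -0.825
outer loop
vertex 3.281 2.537 -0.161
vertex 3.168 1.681 -0.603
vertex 2.559 2.436 -0.58
endloop
endfacet
facet normal -0.451 0.638 0.624
outer loop
vertex 3.281 2.537 -0.161
vertex 2.559 2.436 -0.58
vertex 2.472 1.079 0.743
endloop
endfacet
facet normal 0.427 0.370 -0.825
outer loop
vertex 2.559 2.436 -0.58
vertex 3.168 1.681 -0.603
vertex 2.295 1.766 -1.017
endloop
endfacet
facet normal -0.949 0.249 0.192
outer loop
vertex 2.559 2.436 -0.58
vertex 2.295 1.766 -1.017
vertex 2.472 1.079 0.743
endloop
endfacet
facet normal 0.427 0.369 -0.825
outer loop
vertex 2.295 1.766 -1.017
vertex 3.168 1.681 -0.603
vertex 2.689 1.032 -1.141
endloop
endfacet
facet normal -0.884 -0.459 -0.090
outer loop
vertex 2.295 1.766 -1.017
vertex 2.689 1.032 -1.141
vertex 2.472 1.079 0.743
endloop
endfacet
facet normal 0.427 0.369 -0.826
outer loop
vertex 2.689 1.032 -1.141
vertex 3.168 1.681 -0.603
vertex 3.444 0.788 -0.86
endloop
endfacet
facet normal -0.304 -0.953 -0.011
outer loop
vertex 2.689 1.032 -1.141
vertex 3.444 0.788 -0.86
vertex 2.472 1.079 0.743
endloop
endfacet
facet normal 0.427 0.370 -0.825
outer loop
vertex 3.444 0.788 -0.86
vertex 3.168 1.681 -0.603
vertex 3.991 1.216 -0.385
endloop
endfacet
facet normal 0.352 -0.860 0.370
outer loop
vertex 3.444 0.788 -0.86
vertex 3.991 1.216 -0.385
vertex 2.472 1.079 0.743
endloop
endfacet
facet normal -0.968 0.088 0.236
outer loop
vertex 0.155 1.321 -0.32
vertex -0.077 2.764 -1.813
vertex -0.193 0.215 -1.334
endloop
endfacet
facet normal 0.112 -0.690 0.715
outer loop
vertex 1.337 0.076 -1.707
vertex 0.155 1.321 -0.32
vertex -0.193 0.215 -1.334
endloop
endfacet
facet normal -0.968 0.088 0.236
outer loop
vertex -0.193 0.215 -1.334
vertex -0.077 2.764 -1.813
vertex -0.425 1.659 -2.828
endloop
endfacet
facet normal -0.226 -0.718 -0.659
outer loop
vertex -0.425 1.659 -2.828
vertex 1.337 0.076 -1.707
vertex -0.193 0.215 -1.334
endloop
endfacet
facet normal 0.226 0.718 0.659
outer loop
vertex 0.155 1.321 -0.32
vertex 1.453 2.625 -2.186
vertex -0.077 2.764 -1.813
endloop
endfacet
facet normal 0.110 -0.691 0.714
outer loop
vertex 1.685 1.181 -0.692
vertex 0.155 1.321 -0.32
vertex 1.337 0.076 -1.707
endloop
endfacet
facet normal 0.226 0.718 0.659
outer loop
vertex 1.685 1.181 -0.692
vertex 1.453 2.625 -2.186
vertex 0.155 1.321 -0.32
endloop
endfacet
facet normal -0.111 0.691 -0.714
outer loop
vertex -0.077 2.764 -1.813
vertex 1.453 2.625 -2.186
vertex -0.425 1.659 -2.828
endloop
endfacet
facet normal -0.226 -0.718 -0.659
outer loop
vertex 1.105 1.519 -3.2
vertex 1.337 0.076 -1.707
vertex -0.425 1.659 -2.828
endloop
endfacet
facet normal -0.111 0.690 -0.715
outer loop
vertex -0.425 1.659 -2.828
vertex 1.453 2.625 -2.186
vertex 1.105 1.519 -3.2
endloop
endfacet
facet normal 0.968 -0.088 -0.236
outer loop
vertex 1.105 1.519 -3.2
vertex 1.685 1.181 -0.692
vertex 1.337 0.076 -1.707
endloop
endfacet
facet normal 0.968 -0.088 -0.236
outer loop
vertex 1.453 2.625 -2.186
vertex 1.685 1.181 -0.692
vertex 1.105 1.519 -3.2
endloop
endfacet

endsolid


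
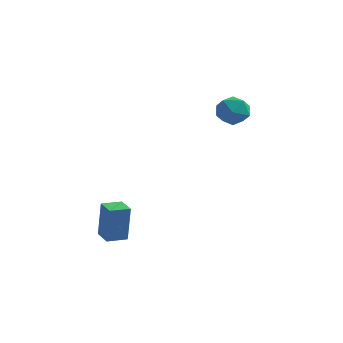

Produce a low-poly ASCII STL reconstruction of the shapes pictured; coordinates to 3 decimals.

solid 
facet normal -0.704 -0.706 0.080
outer loop
vertex -3.613 -3.436 -0.775
vertex -4.306 -2.743 -0.761
vertex -3.737 -3.523 -2.639
endloop
endfacet
facet normal 0.708 -0.706 -0.014
outer loop
vertex -3.034 -2.817 -2.719
vertex -3.613 -3.436 -0.775
vertex -3.737 -3.523 -2.639
endloop
endfacet
facet normal -0.704 -0.706 0.080
outer loop
vertex -3.737 -3.523 -2.639
vertex -4.306 -2.743 -0.761
vertex -4.43 -2.83 -2.625
endloop
endfacet
facet normal -0.067 -0.047 -0.997
outer loop
vertex -4.43 -2.83 -2.625
vertex -3.034 -2.817 -2.719
vertex -3.737 -3.523 -2.639
endloop
endfacet
facet normal 0.067 0.047 0.997
outer loop
vertex -3.613 -3.436 -0.775
vertex -3.603 -2.037 -0.841
vertex -4.306 -2.743 -0.761
endloop
endfacet
facet normal 0.708 -0.706 -0.014
outer loop
vertex -2.91 -2.73 -0.855
vertex -3.613 -3.436 -0.775
vertex -3.034 -2.817 -2.719
endloop
endfacet
facet normal 0.067 0.047 0.997
outer loop
vertex -2.91 -2.73 -0.855
vertex -3.603 -2.037 -0.841
vertex -3.613 -3.436 -0.775
endloop
endfacet
facet normal -0.708 0.706 0.014
outer loop
vertex -4.306 -2.743 -0.761
vertex -3.603 -2.037 -0.841
vertex -4.43 -2.83 -2.625
endloop
endfacet
facet normal -0.067 -0.047 -0.997
outer loop
vertex -3.727 -2.124 -2.705
vertex -3.034 -2.817 -2.719
vertex -4.43 -2.83 -2.625
endloop
endfacet
facet normal -0.708 0.706 0.014
outer loop
vertex -4.43 -2.83 -2.625
vertex -3.603 -2.037 -0.841
vertex -3.727 -2.124 -2.705
endloop
endfacet
facet normal 0.704 0.706 -0.080
outer loop
vertex -3.727 -2.124 -2.705
vertex -2.91 -2.73 -0.855
vertex -3.034 -2.817 -2.719
endloop
endfacet
facet normal 0.704 0.706 -0.080
outer loop
vertex -3.603 -2.037 -0.841
vertex -2.91 -2.73 -0.855
vertex -3.727 -2.124 -2.705
endloop
endfacet
facet normal -0.674 0.197 0.712
outer loop
vertex -1.06 3.349 3.337
vertex -0.579 2.819 3.939
vertex -0.39 3.732 3.865
endloop
endfacet
facet normal -0.622 0.741 0.253
outer loop
vertex -1.06 3.349 3.337
vertex -0.39 3.732 3.865
vertex -0.47 3.972 2.964
endloop
endfacet
facet normal -0.773 0.493 -0.399
outer loop
vertex -1.06 3.349 3.337
vertex -0.47 3.972 2.964
vertex -0.709 3.206 2.481
endloop
endfacet
facet normal -0.917 -0.203 -0.342
outer loop
vertex -1.06 3.349 3.337
vertex -0.709 3.206 2.481
vertex -0.776 2.494 3.084
endloop
endfacet
facet normal -0.856 -0.386 0.344
outer loop
vertex -1.06 3.349 3.337
vertex -0.776 2.494 3.084
vertex -0.579 2.819 3.939
endloop
endfacet
facet normal 0.056 0.966 0.252
outer loop
vertex -0.47 3.972 2.964
vertex -0.39 3.732 3.865
vertex 0.376 3.826 3.336
endloop
endfacet
facet normal -0.029 0.087 0.996
outer loop
vertex -0.39 3.732 3.865
vertex -0.579 2.819 3.939
vertex 0.309 3.114 3.939
endloop
endfacet
facet normal -0.324 -0.857 0.400
outer loop
vertex -0.579 2.819 3.939
vertex -0.776 2.494 3.084
vertex 0.07 2.348 3.456
endloop
endfacet
facet normal -0.422 -0.562 -0.711
outer loop
vertex -0.776 2.494 3.084
vertex -0.709 3.206 2.481
vertex -0.01 2.588 2.555
endloop
endfacet
facet normal -0.188 0.565 -0.803
outer loop
vertex -0.709 3.206 2.481
vertex -0.47 3.972 2.964
vertex 0.179 3.501 2.481
endloop
endfacet
facet normal 0.917 0.203 0.342
outer loop
vertex 0.66 2.971 3.083
vertex 0.376 3.826 3.336
vertex 0.309 3.114 3.939
endloop
endfacet
facet normal 0.773 -0.493 0.399
outer loop
vertex 0.66 2.971 3.083
vertex 0.309 3.114 3.939
vertex 0.07 2.348 3.456
endloop
endfacet
facet normal 0.622 -0.741 -0.253
outer loop
vertex 0.66 2.971 3.083
vertex 0.07 2.348 3.456
vertex -0.01 2.588 2.555
endloop
endfacet
facet normal 0.674 -0.197 -0.712
outer loop
vertex 0.66 2.971 3.083
vertex -0.01 2.588 2.555
vertex 0.179 3.501 2.481
endloop
endfacet
facet normal 0.856 0.386 -0.344
outer loop
vertex 0.66 2.971 3.083
vertex 0.179 3.501 2.481
vertex 0.376 3.826 3.336
endloop
endfacet
facet normal 0.422 0.562 0.711
outer loop
vertex 0.309 3.114 3.939
vertex 0.376 3.826 3.336
vertex -0.39 3.732 3.865
endloop
endfacet
facet normal 0.188 -0.565 0.803
outer loop
vertex 0.07 2.348 3.456
vertex 0.309 3.114 3.939
vertex -0.579 2.819 3.939
endloop
endfacet
facet normal -0.056 -0.966 -0.252
outer loop
vertex -0.01 2.588 2.555
vertex 0.07 2.348 3.456
vertex -0.776 2.494 3.084
endloop
endfacet
facet normal 0.029 -0.087 -0.996
outer loop
vertex 0.179 3.501 2.481
vertex -0.01 2.588 2.555
vertex -0.709 3.206 2.481
endloop
endfacet
facet normal 0.324 0.857 -0.400
outer loop
vertex 0.376 3.826 3.336
vertex 0.179 3.501 2.481
vertex -0.47 3.972 2.964
endloop
endfacet

endsolid


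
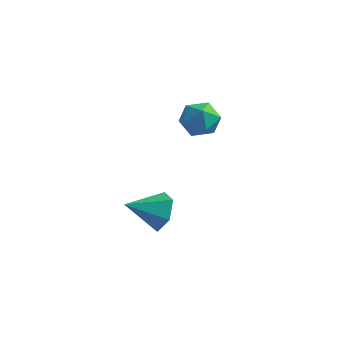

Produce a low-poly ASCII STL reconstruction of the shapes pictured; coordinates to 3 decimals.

solid 
facet normal 0.668 0.604 -0.434
outer loop
vertex 2.637 -1.916 -3.192
vertex 2.094 -1.961 -4.09
vertex 1.879 -1.215 -3.383
endloop
endfacet
facet normal -0.148 0.107 0.983
outer loop
vertex 2.637 -1.916 -3.192
vertex 1.879 -1.215 -3.383
vertex 0.926 -3.019 -3.33
endloop
endfacet
facet normal 0.668 0.604 -0.435
outer loop
vertex 1.879 -1.215 -3.383
vertex 2.094 -1.961 -4.09
vertex 1.336 -1.26 -4.28
endloop
endfacet
facet normal -0.783 0.427 0.453
outer loop
vertex 1.879 -1.215 -3.383
vertex 1.336 -1.26 -4.28
vertex 0.926 -3.019 -3.33
endloop
endfacet
facet normal 0.668 0.605 -0.434
outer loop
vertex 1.336 -1.26 -4.28
vertex 2.094 -1.961 -4.09
vertex 1.551 -2.005 -4.987
endloop
endfacet
facet normal -0.943 0.041 -0.330
outer loop
vertex 1.336 -1.26 -4.28
vertex 1.551 -2.005 -4.987
vertex 0.926 -3.019 -3.33
endloop
endfacet
facet normal 0.668 0.605 -0.434
outer loop
vertex 1.551 -2.005 -4.987
vertex 2.094 -1.961 -4.09
vertex 2.309 -2.706 -4.797
endloop
endfacet
facet normal -0.468 -0.664 -0.583
outer loop
vertex 1.551 -2.005 -4.987
vertex 2.309 -2.706 -4.797
vertex 0.926 -3.019 -3.33
endloop
endfacet
facet normal 0.667 0.605 -0.434
outer loop
vertex 2.309 -2.706 -4.797
vertex 2.094 -1.961 -4.09
vertex 2.853 -2.662 -3.9
endloop
endfacet
facet normal 0.167 -0.985 -0.053
outer loop
vertex 2.309 -2.706 -4.797
vertex 2.853 -2.662 -3.9
vertex 0.926 -3.019 -3.33
endloop
endfacet
facet normal 0.667 0.605 -0.434
outer loop
vertex 2.853 -2.662 -3.9
vertex 2.094 -1.961 -4.09
vertex 2.637 -1.916 -3.192
endloop
endfacet
facet normal 0.327 -0.599 0.731
outer loop
vertex 2.853 -2.662 -3.9
vertex 2.637 -1.916 -3.192
vertex 0.926 -3.019 -3.33
endloop
endfacet
facet normal -0.515 0.546 0.661
outer loop
vertex 2.583 0.094 1.265
vertex 2.591 -0.656 1.891
vertex 3.313 0.003 1.909
endloop
endfacet
facet normal -0.103 0.962 0.253
outer loop
vertex 2.583 0.094 1.265
vertex 3.313 0.003 1.909
vertex 3.505 0.266 0.987
endloop
endfacet
facet normal -0.289 0.856 -0.428
outer loop
vertex 2.583 0.094 1.265
vertex 3.505 0.266 0.987
vertex 2.902 -0.231 0.399
endloop
endfacet
facet normal -0.815 0.375 -0.441
outer loop
vertex 2.583 0.094 1.265
vertex 2.902 -0.231 0.399
vertex 2.337 -0.801 0.958
endloop
endfacet
facet normal -0.955 0.183 0.232
outer loop
vertex 2.583 0.094 1.265
vertex 2.337 -0.801 0.958
vertex 2.591 -0.656 1.891
endloop
endfacet
facet normal 0.573 0.749 0.333
outer loop
vertex 3.505 0.266 0.987
vertex 3.313 0.003 1.909
vertex 4.083 -0.379 1.442
endloop
endfacet
facet normal -0.094 0.076 0.993
outer loop
vertex 3.313 0.003 1.909
vertex 2.591 -0.656 1.891
vertex 3.518 -0.949 2.001
endloop
endfacet
facet normal -0.806 -0.511 0.299
outer loop
vertex 2.591 -0.656 1.891
vertex 2.337 -0.801 0.958
vertex 2.915 -1.446 1.413
endloop
endfacet
facet normal -0.579 -0.201 -0.790
outer loop
vertex 2.337 -0.801 0.958
vertex 2.902 -0.231 0.399
vertex 3.107 -1.183 0.491
endloop
endfacet
facet normal 0.274 0.578 -0.769
outer loop
vertex 2.902 -0.231 0.399
vertex 3.505 0.266 0.987
vertex 3.829 -0.524 0.509
endloop
endfacet
facet normal 0.815 -0.375 0.441
outer loop
vertex 3.837 -1.274 1.135
vertex 4.083 -0.379 1.442
vertex 3.518 -0.949 2.001
endloop
endfacet
facet normal 0.289 -0.856 0.428
outer loop
vertex 3.837 -1.274 1.135
vertex 3.518 -0.949 2.001
vertex 2.915 -1.446 1.413
endloop
endfacet
facet normal 0.103 -0.962 -0.253
outer loop
vertex 3.837 -1.274 1.135
vertex 2.915 -1.446 1.413
vertex 3.107 -1.183 0.491
endloop
endfacet
facet normal 0.515 -0.546 -0.661
outer loop
vertex 3.837 -1.274 1.135
vertex 3.107 -1.183 0.491
vertex 3.829 -0.524 0.509
endloop
endfacet
facet normal 0.955 -0.183 -0.232
outer loop
vertex 3.837 -1.274 1.135
vertex 3.829 -0.524 0.509
vertex 4.083 -0.379 1.442
endloop
endfacet
facet normal 0.579 0.201 0.790
outer loop
vertex 3.518 -0.949 2.001
vertex 4.083 -0.379 1.442
vertex 3.313 0.003 1.909
endloop
endfacet
facet normal -0.274 -0.578 0.769
outer loop
vertex 2.915 -1.446 1.413
vertex 3.518 -0.949 2.001
vertex 2.591 -0.656 1.891
endloop
endfacet
facet normal -0.573 -0.749 -0.333
outer loop
vertex 3.107 -1.183 0.491
vertex 2.915 -1.446 1.413
vertex 2.337 -0.801 0.958
endloop
endfacet
facet normal 0.094 -0.076 -0.993
outer loop
vertex 3.829 -0.524 0.509
vertex 3.107 -1.183 0.491
vertex 2.902 -0.231 0.399
endloop
endfacet
facet normal 0.806 0.511 -0.299
outer loop
vertex 4.083 -0.379 1.442
vertex 3.829 -0.524 0.509
vertex 3.505 0.266 0.987
endloop
endfacet

endsolid


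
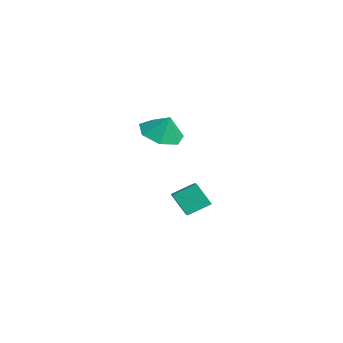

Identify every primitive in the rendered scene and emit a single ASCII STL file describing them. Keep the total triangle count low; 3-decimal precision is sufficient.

solid 
facet normal -0.332 -0.243 -0.911
outer loop
vertex -0.981 -3.486 1.371
vertex -1.883 -3.034 1.579
vertex -1.037 -2.619 1.16
endloop
endfacet
facet normal 0.934 0.141 0.330
outer loop
vertex -0.981 -3.486 1.371
vertex -1.037 -2.619 1.16
vertex -1.517 -2.766 2.581
endloop
endfacet
facet normal -0.332 -0.243 -0.911
outer loop
vertex -1.037 -2.619 1.16
vertex -1.883 -3.034 1.579
vertex -1.73 -2.065 1.265
endloop
endfacet
facet normal 0.624 0.727 0.286
outer loop
vertex -1.037 -2.619 1.16
vertex -1.73 -2.065 1.265
vertex -1.517 -2.766 2.581
endloop
endfacet
facet normal -0.331 -0.243 -0.912
outer loop
vertex -1.73 -2.065 1.265
vertex -1.883 -3.034 1.579
vertex -2.538 -2.24 1.605
endloop
endfacet
facet normal 0.006 0.883 0.469
outer loop
vertex -1.73 -2.065 1.265
vertex -2.538 -2.24 1.605
vertex -1.517 -2.766 2.581
endloop
endfacet
facet normal -0.332 -0.244 -0.911
outer loop
vertex -2.538 -2.24 1.605
vertex -1.883 -3.034 1.579
vertex -2.852 -3.013 1.926
endloop
endfacet
facet normal -0.455 0.493 0.742
outer loop
vertex -2.538 -2.24 1.605
vertex -2.852 -3.013 1.926
vertex -1.517 -2.766 2.581
endloop
endfacet
facet normal -0.332 -0.243 -0.912
outer loop
vertex -2.852 -3.013 1.926
vertex -1.883 -3.034 1.579
vertex -2.436 -3.802 1.985
endloop
endfacet
facet normal -0.413 -0.151 0.898
outer loop
vertex -2.852 -3.013 1.926
vertex -2.436 -3.802 1.985
vertex -1.517 -2.766 2.581
endloop
endfacet
facet normal -0.332 -0.243 -0.912
outer loop
vertex -2.436 -3.802 1.985
vertex -1.883 -3.034 1.579
vertex -1.603 -4.012 1.738
endloop
endfacet
facet normal 0.102 -0.562 0.821
outer loop
vertex -2.436 -3.802 1.985
vertex -1.603 -4.012 1.738
vertex -1.517 -2.766 2.581
endloop
endfacet
facet normal -0.332 -0.243 -0.911
outer loop
vertex -1.603 -4.012 1.738
vertex -1.883 -3.034 1.579
vertex -0.981 -3.486 1.371
endloop
endfacet
facet normal 0.701 -0.432 0.568
outer loop
vertex -1.603 -4.012 1.738
vertex -0.981 -3.486 1.371
vertex -1.517 -2.766 2.581
endloop
endfacet
facet normal -0.505 -0.336 0.795
outer loop
vertex -3.316 -1.911 -3.074
vertex -3.195 -0.813 -2.533
vertex -4.422 -1.523 -3.613
endloop
endfacet
facet normal -0.099 -0.893 -0.439
outer loop
vertex -3.765 -1.087 -4.647
vertex -3.316 -1.911 -3.074
vertex -4.422 -1.523 -3.613
endloop
endfacet
facet normal -0.506 -0.335 0.795
outer loop
vertex -4.422 -1.523 -3.613
vertex -3.195 -0.813 -2.533
vertex -4.301 -0.425 -3.073
endloop
endfacet
facet normal -0.857 0.300 -0.418
outer loop
vertex -4.301 -0.425 -3.073
vertex -3.765 -1.087 -4.647
vertex -4.422 -1.523 -3.613
endloop
endfacet
facet normal 0.857 -0.300 0.418
outer loop
vertex -3.316 -1.911 -3.074
vertex -2.538 -0.377 -3.567
vertex -3.195 -0.813 -2.533
endloop
endfacet
facet normal -0.099 -0.893 -0.440
outer loop
vertex -2.659 -1.475 -4.107
vertex -3.316 -1.911 -3.074
vertex -3.765 -1.087 -4.647
endloop
endfacet
facet normal 0.857 -0.300 0.418
outer loop
vertex -2.659 -1.475 -4.107
vertex -2.538 -0.377 -3.567
vertex -3.316 -1.911 -3.074
endloop
endfacet
facet normal 0.099 0.893 0.439
outer loop
vertex -3.195 -0.813 -2.533
vertex -2.538 -0.377 -3.567
vertex -4.301 -0.425 -3.073
endloop
endfacet
facet normal -0.857 0.301 -0.418
outer loop
vertex -3.644 0.011 -4.106
vertex -3.765 -1.087 -4.647
vertex -4.301 -0.425 -3.073
endloop
endfacet
facet normal 0.099 0.893 0.440
outer loop
vertex -4.301 -0.425 -3.073
vertex -2.538 -0.377 -3.567
vertex -3.644 0.011 -4.106
endloop
endfacet
facet normal 0.506 0.336 -0.795
outer loop
vertex -3.644 0.011 -4.106
vertex -2.659 -1.475 -4.107
vertex -3.765 -1.087 -4.647
endloop
endfacet
facet normal 0.505 0.335 -0.795
outer loop
vertex -2.538 -0.377 -3.567
vertex -2.659 -1.475 -4.107
vertex -3.644 0.011 -4.106
endloop
endfacet

endsolid


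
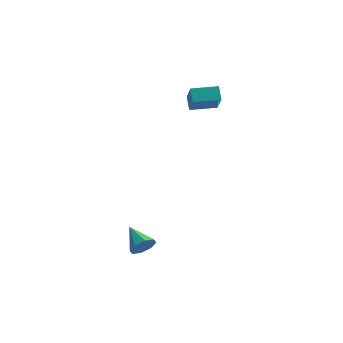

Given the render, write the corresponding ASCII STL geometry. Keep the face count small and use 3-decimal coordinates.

solid 
facet normal 0.618 -0.677 -0.399
outer loop
vertex 2.366 -3.715 -3.745
vertex 1.782 -3.901 -4.334
vertex 2.424 -3.347 -4.279
endloop
endfacet
facet normal 0.453 0.710 0.539
outer loop
vertex 2.366 -3.715 -3.745
vertex 2.424 -3.347 -4.279
vertex 0.718 -2.739 -3.646
endloop
endfacet
facet normal 0.618 -0.676 -0.401
outer loop
vertex 2.424 -3.347 -4.279
vertex 1.782 -3.901 -4.334
vertex 2.106 -3.303 -4.844
endloop
endfacet
facet normal 0.302 0.948 -0.096
outer loop
vertex 2.424 -3.347 -4.279
vertex 2.106 -3.303 -4.844
vertex 0.718 -2.739 -3.646
endloop
endfacet
facet normal 0.619 -0.676 -0.400
outer loop
vertex 2.106 -3.303 -4.844
vertex 1.782 -3.901 -4.334
vertex 1.598 -3.61 -5.111
endloop
endfacet
facet normal -0.177 0.796 -0.579
outer loop
vertex 2.106 -3.303 -4.844
vertex 1.598 -3.61 -5.111
vertex 0.718 -2.739 -3.646
endloop
endfacet
facet normal 0.619 -0.676 -0.400
outer loop
vertex 1.598 -3.61 -5.111
vertex 1.782 -3.901 -4.334
vertex 1.198 -4.088 -4.923
endloop
endfacet
facet normal -0.702 0.342 -0.625
outer loop
vertex 1.598 -3.61 -5.111
vertex 1.198 -4.088 -4.923
vertex 0.718 -2.739 -3.646
endloop
endfacet
facet normal 0.619 -0.676 -0.400
outer loop
vertex 1.198 -4.088 -4.923
vertex 1.782 -3.901 -4.334
vertex 1.141 -4.456 -4.389
endloop
endfacet
facet normal -0.967 -0.149 -0.206
outer loop
vertex 1.198 -4.088 -4.923
vertex 1.141 -4.456 -4.389
vertex 0.718 -2.739 -3.646
endloop
endfacet
facet normal 0.619 -0.676 -0.400
outer loop
vertex 1.141 -4.456 -4.389
vertex 1.782 -3.901 -4.334
vertex 1.459 -4.499 -3.824
endloop
endfacet
facet normal -0.816 -0.387 0.430
outer loop
vertex 1.141 -4.456 -4.389
vertex 1.459 -4.499 -3.824
vertex 0.718 -2.739 -3.646
endloop
endfacet
facet normal 0.619 -0.676 -0.400
outer loop
vertex 1.459 -4.499 -3.824
vertex 1.782 -3.901 -4.334
vertex 1.967 -4.192 -3.557
endloop
endfacet
facet normal -0.338 -0.234 0.912
outer loop
vertex 1.459 -4.499 -3.824
vertex 1.967 -4.192 -3.557
vertex 0.718 -2.739 -3.646
endloop
endfacet
facet normal 0.619 -0.676 -0.400
outer loop
vertex 1.967 -4.192 -3.557
vertex 1.782 -3.901 -4.334
vertex 2.366 -3.715 -3.745
endloop
endfacet
facet normal 0.188 0.220 0.957
outer loop
vertex 1.967 -4.192 -3.557
vertex 2.366 -3.715 -3.745
vertex 0.718 -2.739 -3.646
endloop
endfacet
facet normal -0.928 -0.374 -0.006
outer loop
vertex 2.989 3.468 4.495
vertex 2.544 4.595 3.032
vertex 3.289 2.733 3.838
endloop
endfacet
facet normal 0.234 -0.593 0.770
outer loop
vertex 4.856 3.365 3.848
vertex 2.989 3.468 4.495
vertex 3.289 2.733 3.838
endloop
endfacet
facet normal -0.928 -0.374 -0.006
outer loop
vertex 3.289 2.733 3.838
vertex 2.544 4.595 3.032
vertex 2.844 3.861 2.375
endloop
endfacet
facet normal 0.291 -0.713 -0.638
outer loop
vertex 2.844 3.861 2.375
vertex 4.856 3.365 3.848
vertex 3.289 2.733 3.838
endloop
endfacet
facet normal -0.292 0.713 0.638
outer loop
vertex 2.989 3.468 4.495
vertex 4.111 5.227 3.042
vertex 2.544 4.595 3.032
endloop
endfacet
facet normal 0.234 -0.594 0.770
outer loop
vertex 4.556 4.099 4.505
vertex 2.989 3.468 4.495
vertex 4.856 3.365 3.848
endloop
endfacet
facet normal -0.291 0.713 0.638
outer loop
vertex 4.556 4.099 4.505
vertex 4.111 5.227 3.042
vertex 2.989 3.468 4.495
endloop
endfacet
facet normal -0.234 0.593 -0.770
outer loop
vertex 2.544 4.595 3.032
vertex 4.111 5.227 3.042
vertex 2.844 3.861 2.375
endloop
endfacet
facet normal 0.291 -0.713 -0.638
outer loop
vertex 4.411 4.492 2.385
vertex 4.856 3.365 3.848
vertex 2.844 3.861 2.375
endloop
endfacet
facet normal -0.234 0.593 -0.770
outer loop
vertex 2.844 3.861 2.375
vertex 4.111 5.227 3.042
vertex 4.411 4.492 2.385
endloop
endfacet
facet normal 0.927 0.374 0.006
outer loop
vertex 4.411 4.492 2.385
vertex 4.556 4.099 4.505
vertex 4.856 3.365 3.848
endloop
endfacet
facet normal 0.928 0.373 0.006
outer loop
vertex 4.111 5.227 3.042
vertex 4.556 4.099 4.505
vertex 4.411 4.492 2.385
endloop
endfacet

endsolid


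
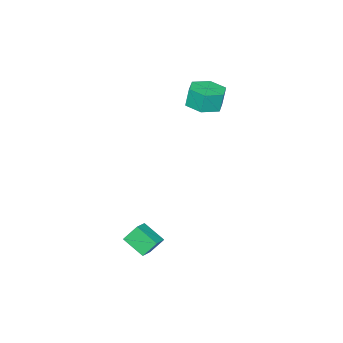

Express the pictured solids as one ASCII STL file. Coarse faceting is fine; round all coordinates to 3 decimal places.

solid 
facet normal 0.149 -0.078 -0.986
outer loop
vertex -2.27 -2.719 2.482
vertex -3.216 -2.21 2.299
vertex -2.296 -1.633 2.392
endloop
endfacet
facet normal 0.989 0.036 0.147
outer loop
vertex -2.27 -2.719 2.482
vertex -2.296 -1.633 2.392
vertex -2.458 -2.62 3.724
endloop
endfacet
facet normal 0.989 0.035 0.146
outer loop
vertex -2.458 -2.62 3.724
vertex -2.296 -1.633 2.392
vertex -2.483 -1.534 3.634
endloop
endfacet
facet normal -0.149 0.078 0.986
outer loop
vertex -2.458 -2.62 3.724
vertex -2.483 -1.534 3.634
vertex -3.404 -2.11 3.541
endloop
endfacet
facet normal 0.149 -0.079 -0.986
outer loop
vertex -2.296 -1.633 2.392
vertex -3.216 -2.21 2.299
vertex -3.242 -1.124 2.208
endloop
endfacet
facet normal 0.474 0.881 0.001
outer loop
vertex -2.296 -1.633 2.392
vertex -3.242 -1.124 2.208
vertex -2.483 -1.534 3.634
endloop
endfacet
facet normal 0.474 0.880 0.001
outer loop
vertex -2.483 -1.534 3.634
vertex -3.242 -1.124 2.208
vertex -3.429 -1.024 3.45
endloop
endfacet
facet normal -0.149 0.079 0.986
outer loop
vertex -2.483 -1.534 3.634
vertex -3.429 -1.024 3.45
vertex -3.404 -2.11 3.541
endloop
endfacet
facet normal 0.148 -0.079 -0.986
outer loop
vertex -3.242 -1.124 2.208
vertex -3.216 -2.21 2.299
vertex -4.162 -1.7 2.116
endloop
endfacet
facet normal -0.515 0.845 -0.146
outer loop
vertex -3.242 -1.124 2.208
vertex -4.162 -1.7 2.116
vertex -3.429 -1.024 3.45
endloop
endfacet
facet normal -0.515 0.845 -0.145
outer loop
vertex -3.429 -1.024 3.45
vertex -4.162 -1.7 2.116
vertex -4.35 -1.601 3.358
endloop
endfacet
facet normal -0.148 0.079 0.986
outer loop
vertex -3.429 -1.024 3.45
vertex -4.35 -1.601 3.358
vertex -3.404 -2.11 3.541
endloop
endfacet
facet normal 0.149 -0.078 -0.986
outer loop
vertex -4.162 -1.7 2.116
vertex -3.216 -2.21 2.299
vertex -4.137 -2.786 2.206
endloop
endfacet
facet normal -0.989 -0.035 -0.147
outer loop
vertex -4.162 -1.7 2.116
vertex -4.137 -2.786 2.206
vertex -4.35 -1.601 3.358
endloop
endfacet
facet normal -0.989 -0.036 -0.146
outer loop
vertex -4.35 -1.601 3.358
vertex -4.137 -2.786 2.206
vertex -4.324 -2.687 3.448
endloop
endfacet
facet normal -0.149 0.078 0.986
outer loop
vertex -4.35 -1.601 3.358
vertex -4.324 -2.687 3.448
vertex -3.404 -2.11 3.541
endloop
endfacet
facet normal 0.149 -0.079 -0.986
outer loop
vertex -4.137 -2.786 2.206
vertex -3.216 -2.21 2.299
vertex -3.191 -3.296 2.39
endloop
endfacet
facet normal -0.474 -0.880 -0.001
outer loop
vertex -4.137 -2.786 2.206
vertex -3.191 -3.296 2.39
vertex -4.324 -2.687 3.448
endloop
endfacet
facet normal -0.474 -0.881 -0.000
outer loop
vertex -4.324 -2.687 3.448
vertex -3.191 -3.296 2.39
vertex -3.378 -3.196 3.632
endloop
endfacet
facet normal -0.149 0.079 0.986
outer loop
vertex -4.324 -2.687 3.448
vertex -3.378 -3.196 3.632
vertex -3.404 -2.11 3.541
endloop
endfacet
facet normal 0.148 -0.079 -0.986
outer loop
vertex -3.191 -3.296 2.39
vertex -3.216 -2.21 2.299
vertex -2.27 -2.719 2.482
endloop
endfacet
facet normal 0.515 -0.845 0.146
outer loop
vertex -3.191 -3.296 2.39
vertex -2.27 -2.719 2.482
vertex -3.378 -3.196 3.632
endloop
endfacet
facet normal 0.515 -0.845 0.145
outer loop
vertex -3.378 -3.196 3.632
vertex -2.27 -2.719 2.482
vertex -2.458 -2.62 3.724
endloop
endfacet
facet normal -0.148 0.079 0.986
outer loop
vertex -3.378 -3.196 3.632
vertex -2.458 -2.62 3.724
vertex -3.404 -2.11 3.541
endloop
endfacet
facet normal -0.877 -0.294 -0.379
outer loop
vertex 3.654 -1.393 -4.168
vertex 3.099 -0.908 -3.26
vertex 3.549 -0.119 -4.914
endloop
endfacet
facet normal 0.475 -0.415 -0.776
outer loop
vertex 4.461 0.188 -4.52
vertex 3.654 -1.393 -4.168
vertex 3.549 -0.119 -4.914
endloop
endfacet
facet normal -0.877 -0.295 -0.379
outer loop
vertex 3.549 -0.119 -4.914
vertex 3.099 -0.908 -3.26
vertex 2.993 0.367 -4.006
endloop
endfacet
facet normal -0.072 0.860 -0.504
outer loop
vertex 2.993 0.367 -4.006
vertex 4.461 0.188 -4.52
vertex 3.549 -0.119 -4.914
endloop
endfacet
facet normal 0.072 -0.861 0.504
outer loop
vertex 3.654 -1.393 -4.168
vertex 4.011 -0.601 -2.866
vertex 3.099 -0.908 -3.26
endloop
endfacet
facet normal 0.474 -0.415 -0.777
outer loop
vertex 4.567 -1.087 -3.774
vertex 3.654 -1.393 -4.168
vertex 4.461 0.188 -4.52
endloop
endfacet
facet normal 0.071 -0.861 0.504
outer loop
vertex 4.567 -1.087 -3.774
vertex 4.011 -0.601 -2.866
vertex 3.654 -1.393 -4.168
endloop
endfacet
facet normal -0.475 0.415 0.776
outer loop
vertex 3.099 -0.908 -3.26
vertex 4.011 -0.601 -2.866
vertex 2.993 0.367 -4.006
endloop
endfacet
facet normal -0.071 0.861 -0.504
outer loop
vertex 3.906 0.673 -3.612
vertex 4.461 0.188 -4.52
vertex 2.993 0.367 -4.006
endloop
endfacet
facet normal -0.474 0.415 0.776
outer loop
vertex 2.993 0.367 -4.006
vertex 4.011 -0.601 -2.866
vertex 3.906 0.673 -3.612
endloop
endfacet
facet normal 0.877 0.295 0.379
outer loop
vertex 3.906 0.673 -3.612
vertex 4.567 -1.087 -3.774
vertex 4.461 0.188 -4.52
endloop
endfacet
facet normal 0.877 0.294 0.379
outer loop
vertex 4.011 -0.601 -2.866
vertex 4.567 -1.087 -3.774
vertex 3.906 0.673 -3.612
endloop
endfacet

endsolid


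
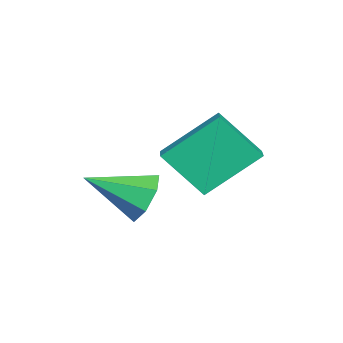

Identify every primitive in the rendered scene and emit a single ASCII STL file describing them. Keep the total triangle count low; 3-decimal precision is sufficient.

solid 
facet normal -0.200 0.871 -0.448
outer loop
vertex 4.066 -2.937 -1.198
vertex 3.506 -2.733 -0.55
vertex 4.368 -2.563 -0.605
endloop
endfacet
facet normal 0.902 -0.366 -0.229
outer loop
vertex 4.066 -2.937 -1.198
vertex 4.368 -2.563 -0.605
vertex 3.874 -4.327 0.27
endloop
endfacet
facet normal -0.200 0.871 -0.449
outer loop
vertex 4.368 -2.563 -0.605
vertex 3.506 -2.733 -0.55
vertex 4.021 -2.316 0.029
endloop
endfacet
facet normal 0.876 -0.006 0.482
outer loop
vertex 4.368 -2.563 -0.605
vertex 4.021 -2.316 0.029
vertex 3.874 -4.327 0.27
endloop
endfacet
facet normal -0.201 0.871 -0.448
outer loop
vertex 4.021 -2.316 0.029
vertex 3.506 -2.733 -0.55
vertex 3.286 -2.384 0.227
endloop
endfacet
facet normal 0.250 0.097 0.963
outer loop
vertex 4.021 -2.316 0.029
vertex 3.286 -2.384 0.227
vertex 3.874 -4.327 0.27
endloop
endfacet
facet normal -0.200 0.871 -0.448
outer loop
vertex 3.286 -2.384 0.227
vertex 3.506 -2.733 -0.55
vertex 2.717 -2.714 -0.161
endloop
endfacet
facet normal -0.504 -0.134 0.853
outer loop
vertex 3.286 -2.384 0.227
vertex 2.717 -2.714 -0.161
vertex 3.874 -4.327 0.27
endloop
endfacet
facet normal -0.200 0.871 -0.449
outer loop
vertex 2.717 -2.714 -0.161
vertex 3.506 -2.733 -0.55
vertex 2.742 -3.059 -0.841
endloop
endfacet
facet normal -0.818 -0.524 0.236
outer loop
vertex 2.717 -2.714 -0.161
vertex 2.742 -3.059 -0.841
vertex 3.874 -4.327 0.27
endloop
endfacet
facet normal -0.201 0.871 -0.448
outer loop
vertex 2.742 -3.059 -0.841
vertex 3.506 -2.733 -0.55
vertex 3.343 -3.158 -1.303
endloop
endfacet
facet normal -0.456 -0.781 -0.426
outer loop
vertex 2.742 -3.059 -0.841
vertex 3.343 -3.158 -1.303
vertex 3.874 -4.327 0.27
endloop
endfacet
facet normal -0.201 0.871 -0.448
outer loop
vertex 3.343 -3.158 -1.303
vertex 3.506 -2.733 -0.55
vertex 4.066 -2.937 -1.198
endloop
endfacet
facet normal 0.309 -0.710 -0.632
outer loop
vertex 3.343 -3.158 -1.303
vertex 4.066 -2.937 -1.198
vertex 3.874 -4.327 0.27
endloop
endfacet
facet normal -0.959 -0.166 -0.228
outer loop
vertex 0.625 -1.148 1.504
vertex 0.736 0.091 0.135
vertex 1.217 -2.704 0.143
endloop
endfacet
facet normal -0.059 -0.670 0.740
outer loop
vertex 1.984 -2.571 0.325
vertex 0.625 -1.148 1.504
vertex 1.217 -2.704 0.143
endloop
endfacet
facet normal -0.959 -0.166 -0.228
outer loop
vertex 1.217 -2.704 0.143
vertex 0.736 0.091 0.135
vertex 1.328 -1.464 -1.226
endloop
endfacet
facet normal 0.276 -0.723 -0.633
outer loop
vertex 1.328 -1.464 -1.226
vertex 1.984 -2.571 0.325
vertex 1.217 -2.704 0.143
endloop
endfacet
facet normal -0.276 0.724 0.633
outer loop
vertex 0.625 -1.148 1.504
vertex 1.503 0.224 0.317
vertex 0.736 0.091 0.135
endloop
endfacet
facet normal -0.060 -0.670 0.740
outer loop
vertex 1.392 -1.016 1.686
vertex 0.625 -1.148 1.504
vertex 1.984 -2.571 0.325
endloop
endfacet
facet normal -0.275 0.724 0.633
outer loop
vertex 1.392 -1.016 1.686
vertex 1.503 0.224 0.317
vertex 0.625 -1.148 1.504
endloop
endfacet
facet normal 0.059 0.670 -0.740
outer loop
vertex 0.736 0.091 0.135
vertex 1.503 0.224 0.317
vertex 1.328 -1.464 -1.226
endloop
endfacet
facet normal 0.275 -0.724 -0.633
outer loop
vertex 2.095 -1.332 -1.044
vertex 1.984 -2.571 0.325
vertex 1.328 -1.464 -1.226
endloop
endfacet
facet normal 0.060 0.670 -0.740
outer loop
vertex 1.328 -1.464 -1.226
vertex 1.503 0.224 0.317
vertex 2.095 -1.332 -1.044
endloop
endfacet
facet normal 0.959 0.166 0.228
outer loop
vertex 2.095 -1.332 -1.044
vertex 1.392 -1.016 1.686
vertex 1.984 -2.571 0.325
endloop
endfacet
facet normal 0.959 0.166 0.228
outer loop
vertex 1.503 0.224 0.317
vertex 1.392 -1.016 1.686
vertex 2.095 -1.332 -1.044
endloop
endfacet

endsolid
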